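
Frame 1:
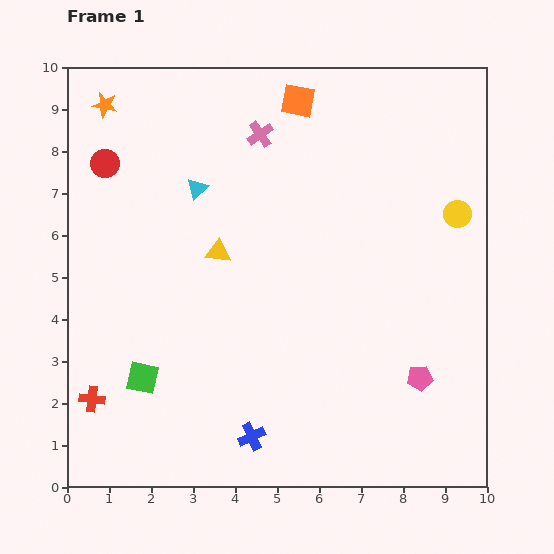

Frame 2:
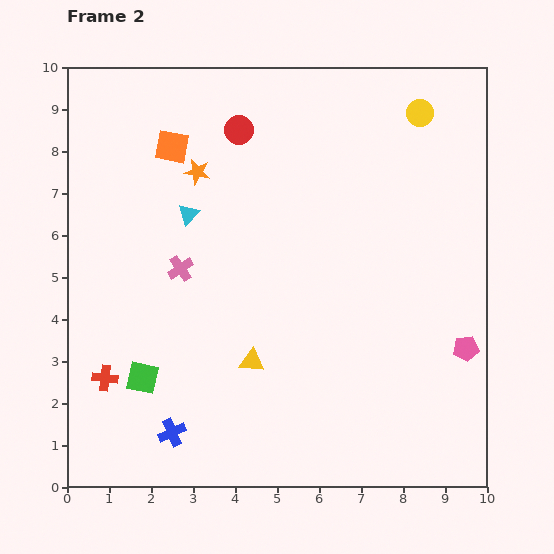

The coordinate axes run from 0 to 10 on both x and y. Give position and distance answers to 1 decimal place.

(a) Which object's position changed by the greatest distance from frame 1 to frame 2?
the pink cross

(moved 3.7; next 3.3)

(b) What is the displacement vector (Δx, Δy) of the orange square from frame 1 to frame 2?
(-3.0, -1.1)

The orange square was at (5.5, 9.2) in frame 1 and (2.5, 8.1) in frame 2.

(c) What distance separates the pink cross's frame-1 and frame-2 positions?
3.7

The pink cross moved from (4.6, 8.4) to (2.7, 5.2), a distance of √(1.9² + 3.2²) ≈ 3.7.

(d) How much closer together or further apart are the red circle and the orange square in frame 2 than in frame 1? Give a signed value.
-3.2

Distance in frame 1: 4.8. Distance in frame 2: 1.6.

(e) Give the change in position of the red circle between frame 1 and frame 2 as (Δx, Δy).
(3.2, 0.8)

The red circle was at (0.9, 7.7) in frame 1 and (4.1, 8.5) in frame 2.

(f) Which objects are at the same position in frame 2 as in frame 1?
the green square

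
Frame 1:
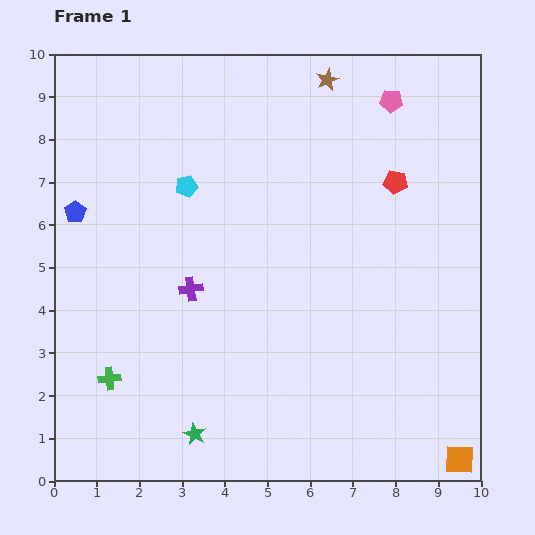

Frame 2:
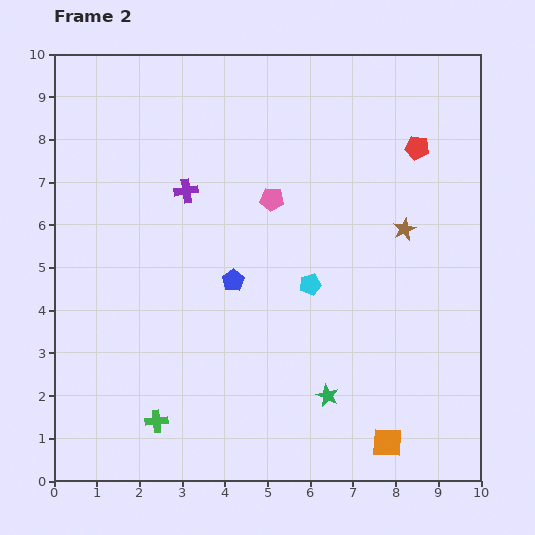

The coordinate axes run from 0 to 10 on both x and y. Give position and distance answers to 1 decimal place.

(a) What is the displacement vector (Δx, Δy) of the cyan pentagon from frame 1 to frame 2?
(2.9, -2.3)

The cyan pentagon was at (3.1, 6.9) in frame 1 and (6.0, 4.6) in frame 2.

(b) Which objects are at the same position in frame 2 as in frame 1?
none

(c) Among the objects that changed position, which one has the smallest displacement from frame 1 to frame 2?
the red pentagon

(moved 0.9)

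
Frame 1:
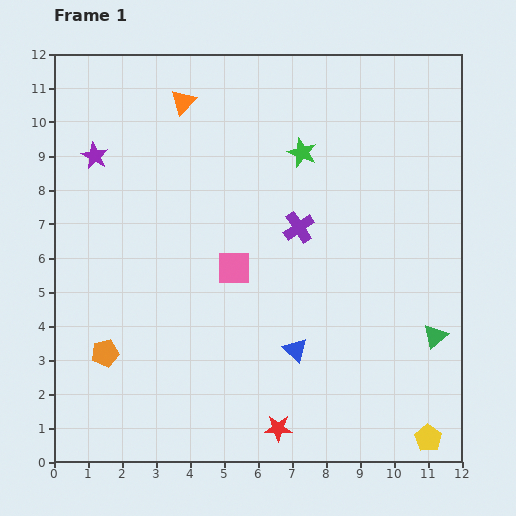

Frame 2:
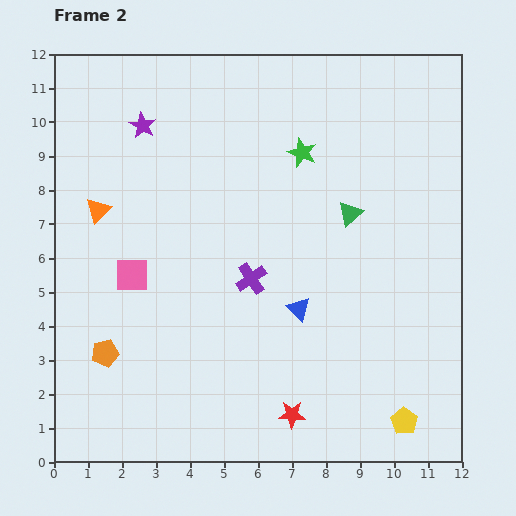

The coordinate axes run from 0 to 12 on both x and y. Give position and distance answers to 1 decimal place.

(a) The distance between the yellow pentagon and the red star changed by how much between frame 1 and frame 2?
-1.1

Distance in frame 1: 4.4. Distance in frame 2: 3.3.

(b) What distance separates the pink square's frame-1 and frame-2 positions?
3.0

The pink square moved from (5.3, 5.7) to (2.3, 5.5), a distance of √(3.0² + 0.2²) ≈ 3.0.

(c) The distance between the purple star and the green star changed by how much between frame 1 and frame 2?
-1.3

Distance in frame 1: 6.1. Distance in frame 2: 4.8.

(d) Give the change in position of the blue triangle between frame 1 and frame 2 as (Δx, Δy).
(0.1, 1.2)

The blue triangle was at (7.1, 3.3) in frame 1 and (7.2, 4.5) in frame 2.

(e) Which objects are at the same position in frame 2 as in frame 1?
the green star, the orange pentagon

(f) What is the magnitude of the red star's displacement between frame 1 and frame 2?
0.6

The red star moved from (6.6, 1.0) to (7.0, 1.4), a distance of √(0.4² + 0.4²) ≈ 0.6.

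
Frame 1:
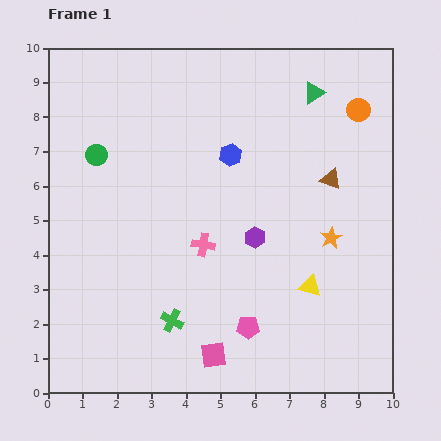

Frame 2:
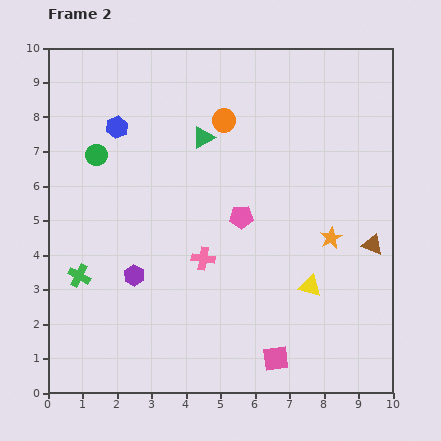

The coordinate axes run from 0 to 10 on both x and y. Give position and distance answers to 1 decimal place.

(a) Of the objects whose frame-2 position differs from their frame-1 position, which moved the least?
the pink cross

(moved 0.4)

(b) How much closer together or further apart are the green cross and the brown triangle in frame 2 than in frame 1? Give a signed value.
+2.3

Distance in frame 1: 6.2. Distance in frame 2: 8.5.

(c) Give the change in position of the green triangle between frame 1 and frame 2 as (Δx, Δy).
(-3.2, -1.3)

The green triangle was at (7.7, 8.7) in frame 1 and (4.5, 7.4) in frame 2.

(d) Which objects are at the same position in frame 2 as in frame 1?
the green circle, the orange star, the yellow triangle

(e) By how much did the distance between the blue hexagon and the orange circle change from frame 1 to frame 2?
-0.8

Distance in frame 1: 3.9. Distance in frame 2: 3.1.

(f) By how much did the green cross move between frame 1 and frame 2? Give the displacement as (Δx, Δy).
(-2.7, 1.3)

The green cross was at (3.6, 2.1) in frame 1 and (0.9, 3.4) in frame 2.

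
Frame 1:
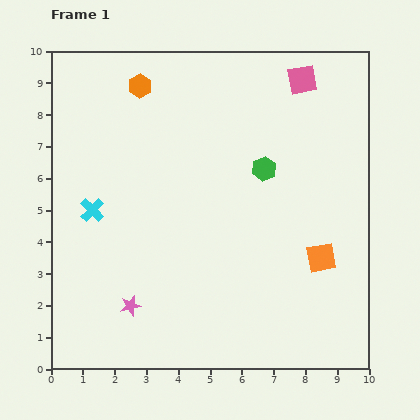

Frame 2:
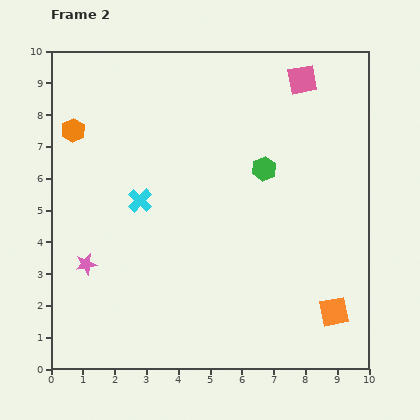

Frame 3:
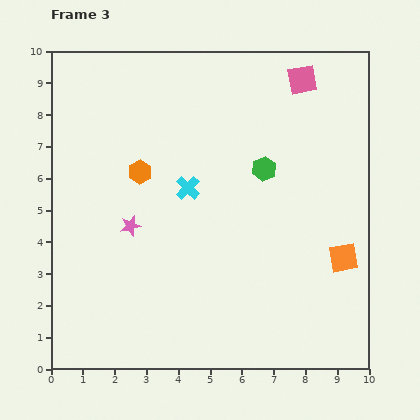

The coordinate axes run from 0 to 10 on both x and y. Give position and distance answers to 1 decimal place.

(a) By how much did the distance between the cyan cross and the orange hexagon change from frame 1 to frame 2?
-1.2

Distance in frame 1: 4.2. Distance in frame 2: 3.0.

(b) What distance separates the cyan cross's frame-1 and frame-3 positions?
3.1

The cyan cross moved from (1.3, 5.0) to (4.3, 5.7), a distance of √(3.0² + 0.7²) ≈ 3.1.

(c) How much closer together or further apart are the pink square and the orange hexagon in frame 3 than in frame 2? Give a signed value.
-1.5

Distance in frame 2: 7.4. Distance in frame 3: 5.9.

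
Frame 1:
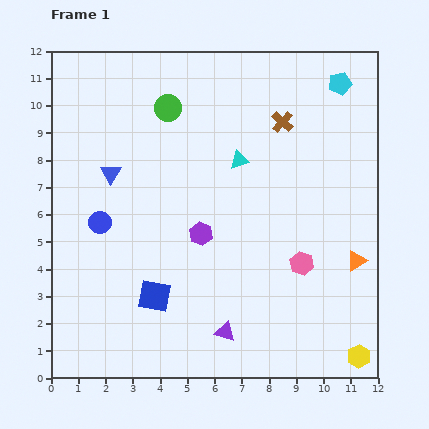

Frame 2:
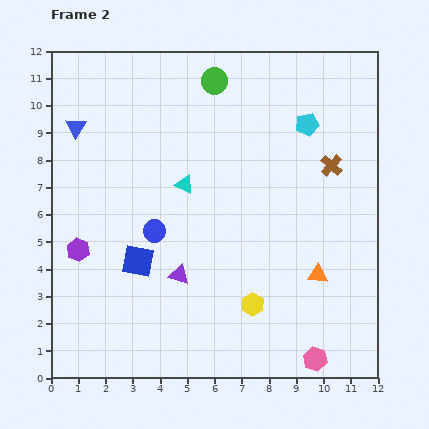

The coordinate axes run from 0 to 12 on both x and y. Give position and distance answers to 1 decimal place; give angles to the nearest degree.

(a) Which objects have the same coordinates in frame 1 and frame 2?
none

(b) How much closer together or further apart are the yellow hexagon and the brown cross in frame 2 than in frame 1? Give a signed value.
-3.1

Distance in frame 1: 9.0. Distance in frame 2: 5.9.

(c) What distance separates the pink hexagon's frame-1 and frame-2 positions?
3.5

The pink hexagon moved from (9.2, 4.2) to (9.7, 0.7), a distance of √(0.5² + 3.5²) ≈ 3.5.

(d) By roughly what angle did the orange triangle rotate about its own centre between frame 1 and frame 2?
36° clockwise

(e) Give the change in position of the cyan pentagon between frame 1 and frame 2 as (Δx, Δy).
(-1.2, -1.5)

The cyan pentagon was at (10.6, 10.8) in frame 1 and (9.4, 9.3) in frame 2.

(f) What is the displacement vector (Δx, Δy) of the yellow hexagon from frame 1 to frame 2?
(-3.9, 1.9)

The yellow hexagon was at (11.3, 0.8) in frame 1 and (7.4, 2.7) in frame 2.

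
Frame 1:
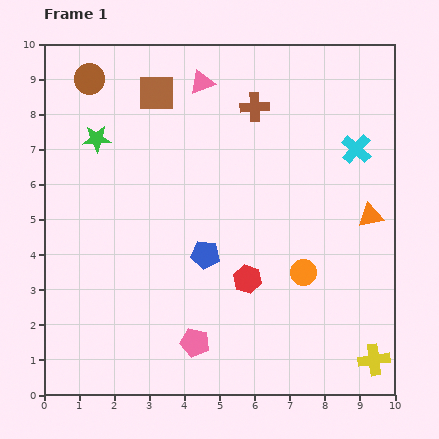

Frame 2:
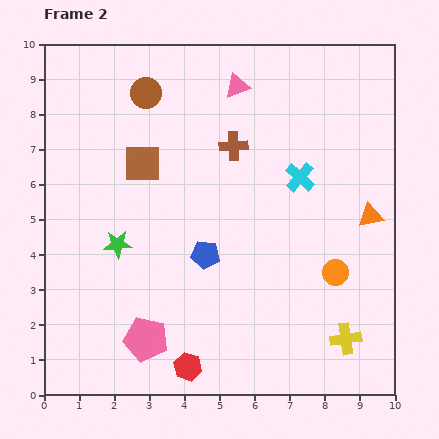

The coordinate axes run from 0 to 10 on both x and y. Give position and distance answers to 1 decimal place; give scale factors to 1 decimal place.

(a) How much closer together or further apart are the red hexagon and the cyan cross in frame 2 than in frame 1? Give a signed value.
+1.5

Distance in frame 1: 4.8. Distance in frame 2: 6.3.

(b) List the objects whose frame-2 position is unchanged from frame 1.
the blue pentagon, the orange triangle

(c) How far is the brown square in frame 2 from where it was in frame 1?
2.0

The brown square moved from (3.2, 8.6) to (2.8, 6.6), a distance of √(0.4² + 2.0²) ≈ 2.0.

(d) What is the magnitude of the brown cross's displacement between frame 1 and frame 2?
1.3

The brown cross moved from (6.0, 8.2) to (5.4, 7.1), a distance of √(0.6² + 1.1²) ≈ 1.3.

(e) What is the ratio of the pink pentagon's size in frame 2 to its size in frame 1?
1.6×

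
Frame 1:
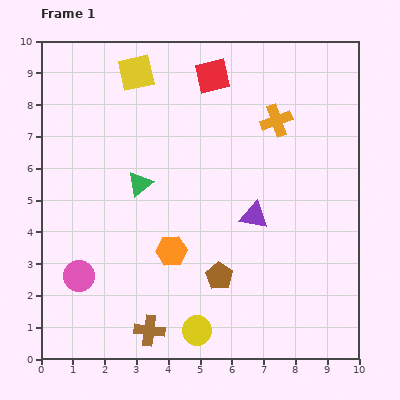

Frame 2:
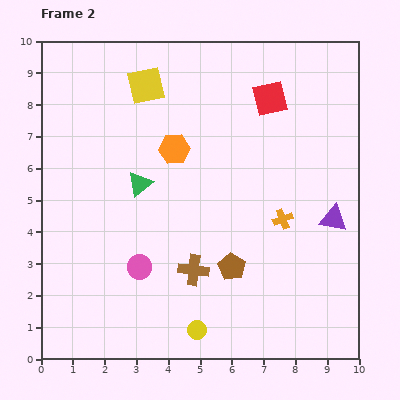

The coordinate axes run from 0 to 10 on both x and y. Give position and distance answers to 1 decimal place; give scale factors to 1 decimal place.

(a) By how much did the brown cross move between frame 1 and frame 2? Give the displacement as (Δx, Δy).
(1.4, 1.9)

The brown cross was at (3.4, 0.9) in frame 1 and (4.8, 2.8) in frame 2.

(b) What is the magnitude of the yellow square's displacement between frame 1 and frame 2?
0.5

The yellow square moved from (3.0, 9.0) to (3.3, 8.6), a distance of √(0.3² + 0.4²) ≈ 0.5.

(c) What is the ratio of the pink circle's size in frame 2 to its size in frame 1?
0.8×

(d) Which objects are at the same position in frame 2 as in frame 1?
the green triangle, the yellow circle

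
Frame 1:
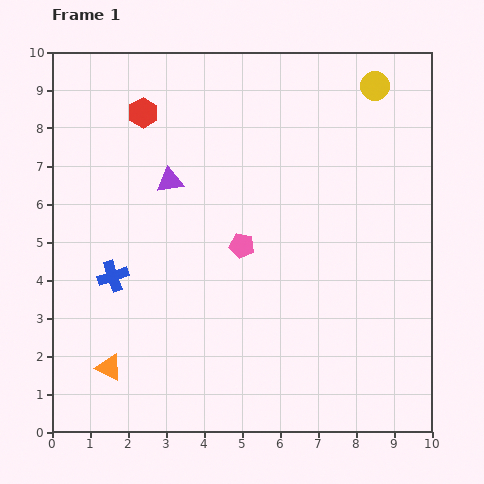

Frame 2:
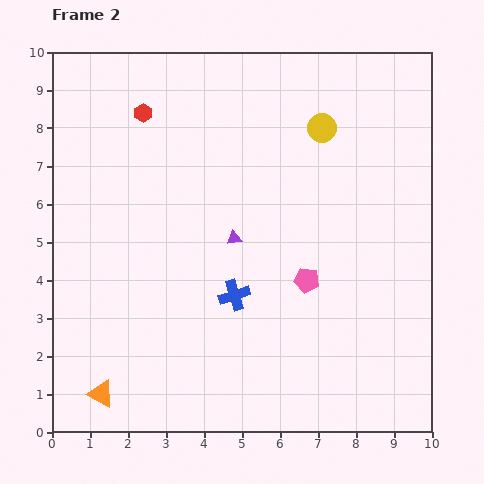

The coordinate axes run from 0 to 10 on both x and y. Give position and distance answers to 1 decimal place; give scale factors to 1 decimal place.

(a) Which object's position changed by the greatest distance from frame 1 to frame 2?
the blue cross

(moved 3.2; next 2.3)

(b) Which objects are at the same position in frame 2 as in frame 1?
the red hexagon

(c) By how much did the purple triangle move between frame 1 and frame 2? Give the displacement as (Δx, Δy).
(1.7, -1.5)

The purple triangle was at (3.1, 6.6) in frame 1 and (4.8, 5.1) in frame 2.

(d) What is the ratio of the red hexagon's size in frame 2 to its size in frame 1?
0.6×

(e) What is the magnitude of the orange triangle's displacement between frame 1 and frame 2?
0.7

The orange triangle moved from (1.5, 1.7) to (1.3, 1.0), a distance of √(0.2² + 0.7²) ≈ 0.7.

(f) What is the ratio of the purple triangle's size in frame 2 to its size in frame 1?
0.6×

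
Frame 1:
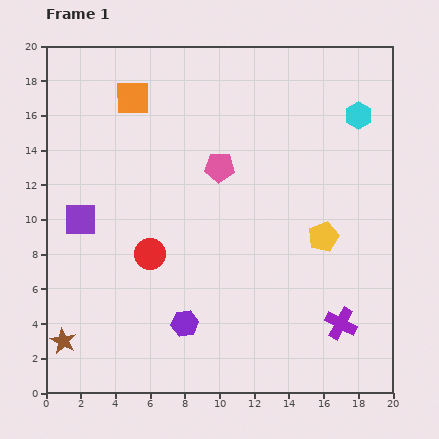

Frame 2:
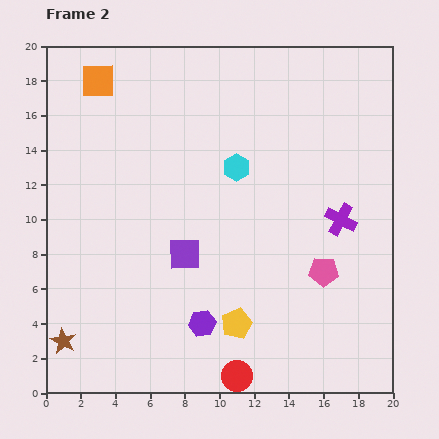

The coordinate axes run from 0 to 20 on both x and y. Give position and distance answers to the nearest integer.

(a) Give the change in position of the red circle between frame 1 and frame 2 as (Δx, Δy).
(5, -7)

The red circle was at (6, 8) in frame 1 and (11, 1) in frame 2.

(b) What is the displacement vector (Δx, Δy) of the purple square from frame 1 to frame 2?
(6, -2)

The purple square was at (2, 10) in frame 1 and (8, 8) in frame 2.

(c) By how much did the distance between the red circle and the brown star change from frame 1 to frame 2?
+3

Distance in frame 1: 7. Distance in frame 2: 10.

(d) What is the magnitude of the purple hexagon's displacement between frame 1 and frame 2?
1

The purple hexagon moved from (8, 4) to (9, 4), a distance of √(1² + 0²) ≈ 1.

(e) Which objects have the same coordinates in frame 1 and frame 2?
the brown star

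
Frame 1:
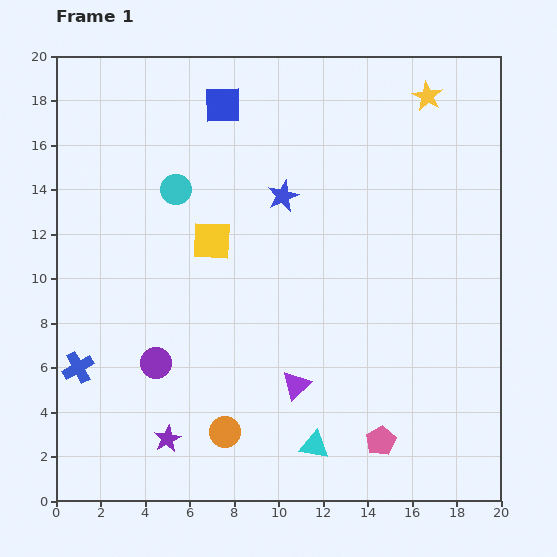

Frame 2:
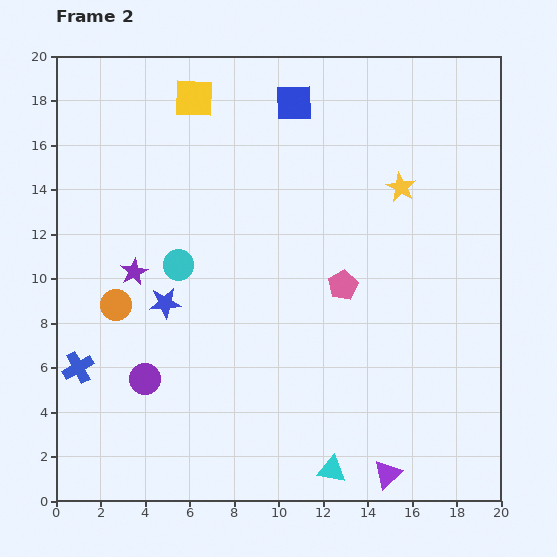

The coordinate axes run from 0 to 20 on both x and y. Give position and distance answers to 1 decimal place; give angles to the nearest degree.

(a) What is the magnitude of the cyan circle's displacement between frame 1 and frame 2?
3.4

The cyan circle moved from (5.4, 14.0) to (5.5, 10.6), a distance of √(0.1² + 3.4²) ≈ 3.4.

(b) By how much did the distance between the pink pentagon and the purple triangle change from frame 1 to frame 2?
+4.2

Distance in frame 1: 4.5. Distance in frame 2: 8.7.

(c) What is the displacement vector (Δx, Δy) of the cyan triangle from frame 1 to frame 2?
(0.8, -1.1)

The cyan triangle was at (11.6, 2.5) in frame 1 and (12.4, 1.4) in frame 2.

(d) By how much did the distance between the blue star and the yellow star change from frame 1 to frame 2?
+3.9

Distance in frame 1: 7.9. Distance in frame 2: 11.8.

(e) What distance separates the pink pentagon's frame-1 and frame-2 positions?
7.2

The pink pentagon moved from (14.6, 2.7) to (12.9, 9.7), a distance of √(1.7² + 7.0²) ≈ 7.2.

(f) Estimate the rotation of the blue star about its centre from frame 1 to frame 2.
19° clockwise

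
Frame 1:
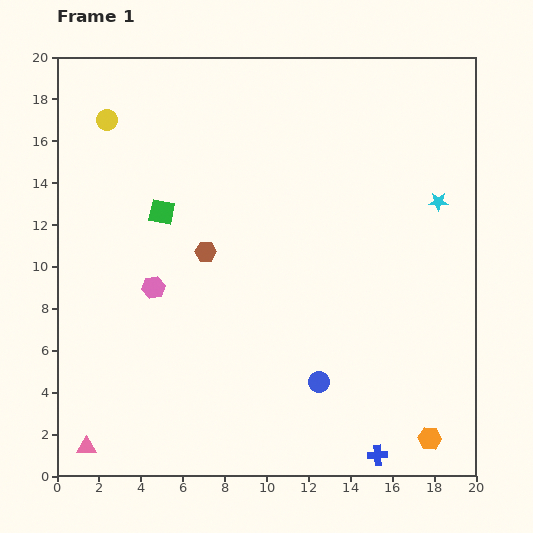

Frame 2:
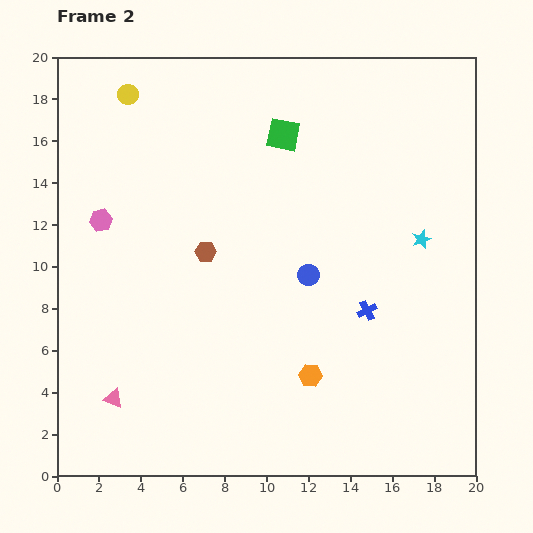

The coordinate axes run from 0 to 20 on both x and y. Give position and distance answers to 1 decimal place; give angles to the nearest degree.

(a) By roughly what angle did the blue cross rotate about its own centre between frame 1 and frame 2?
24° counter-clockwise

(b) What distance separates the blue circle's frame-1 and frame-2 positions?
5.1

The blue circle moved from (12.5, 4.5) to (12.0, 9.6), a distance of √(0.5² + 5.1²) ≈ 5.1.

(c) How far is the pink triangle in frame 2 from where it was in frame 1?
2.6

The pink triangle moved from (1.4, 1.4) to (2.7, 3.7), a distance of √(1.3² + 2.3²) ≈ 2.6.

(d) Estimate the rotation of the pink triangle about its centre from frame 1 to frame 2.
20° clockwise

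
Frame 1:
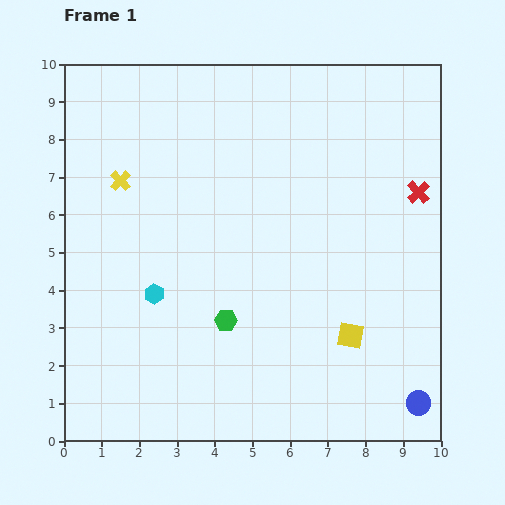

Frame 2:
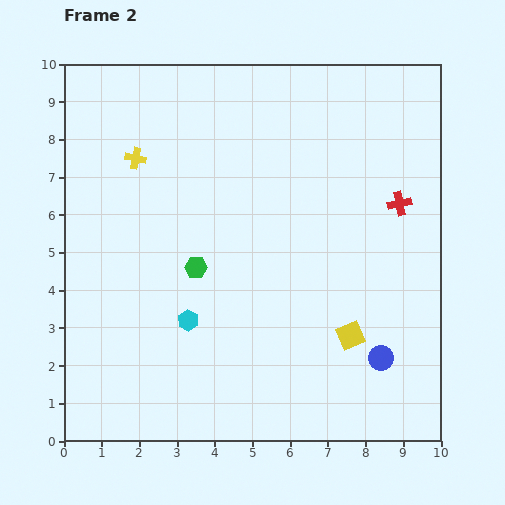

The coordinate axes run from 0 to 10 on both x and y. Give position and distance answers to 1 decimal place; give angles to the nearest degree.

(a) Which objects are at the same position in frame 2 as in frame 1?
the yellow square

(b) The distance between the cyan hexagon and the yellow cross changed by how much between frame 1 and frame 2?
+1.4

Distance in frame 1: 3.1. Distance in frame 2: 4.5.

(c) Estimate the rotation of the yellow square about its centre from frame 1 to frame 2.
30° counter-clockwise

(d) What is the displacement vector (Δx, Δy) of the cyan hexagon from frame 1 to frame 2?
(0.9, -0.7)

The cyan hexagon was at (2.4, 3.9) in frame 1 and (3.3, 3.2) in frame 2.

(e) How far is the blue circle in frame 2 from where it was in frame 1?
1.6

The blue circle moved from (9.4, 1.0) to (8.4, 2.2), a distance of √(1.0² + 1.2²) ≈ 1.6.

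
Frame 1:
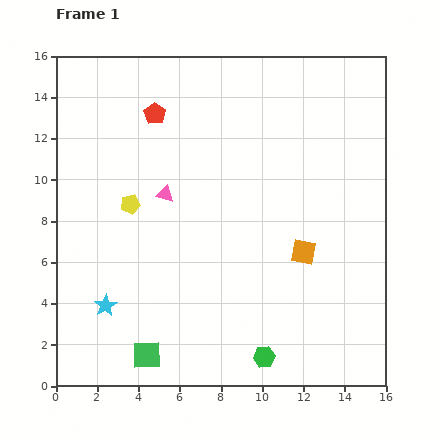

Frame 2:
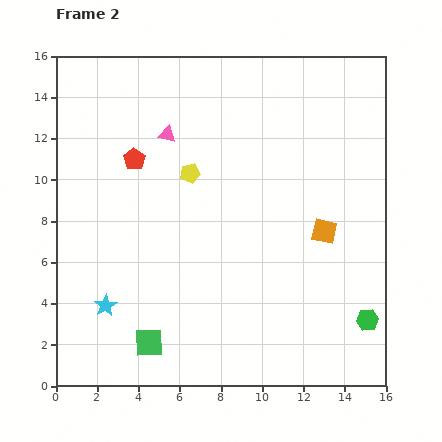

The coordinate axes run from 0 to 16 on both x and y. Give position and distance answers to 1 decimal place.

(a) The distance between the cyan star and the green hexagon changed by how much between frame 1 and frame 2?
+4.6

Distance in frame 1: 8.1. Distance in frame 2: 12.7.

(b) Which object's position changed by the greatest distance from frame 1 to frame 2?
the green hexagon

(moved 5.3; next 3.3)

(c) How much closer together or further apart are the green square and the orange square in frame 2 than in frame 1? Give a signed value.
+1.0

Distance in frame 1: 9.1. Distance in frame 2: 10.1.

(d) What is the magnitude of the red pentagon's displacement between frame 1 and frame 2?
2.4

The red pentagon moved from (4.8, 13.2) to (3.8, 11.0), a distance of √(1.0² + 2.2²) ≈ 2.4.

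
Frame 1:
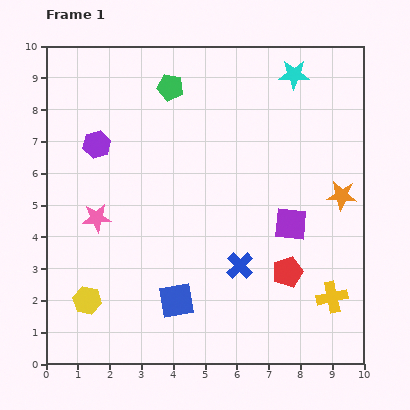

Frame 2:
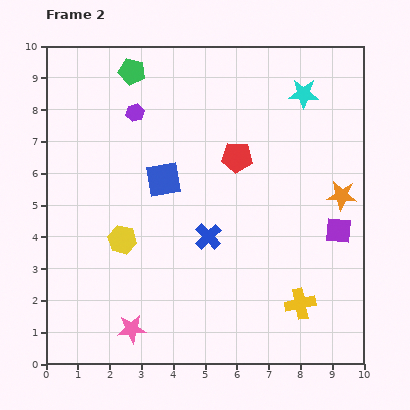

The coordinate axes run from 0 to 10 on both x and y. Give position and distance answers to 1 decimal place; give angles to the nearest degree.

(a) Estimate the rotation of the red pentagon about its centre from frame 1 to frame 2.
23° clockwise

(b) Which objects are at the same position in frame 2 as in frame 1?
the orange star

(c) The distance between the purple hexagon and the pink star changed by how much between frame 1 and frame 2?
+4.5

Distance in frame 1: 2.3. Distance in frame 2: 6.8.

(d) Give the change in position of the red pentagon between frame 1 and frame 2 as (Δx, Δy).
(-1.6, 3.6)

The red pentagon was at (7.6, 2.9) in frame 1 and (6.0, 6.5) in frame 2.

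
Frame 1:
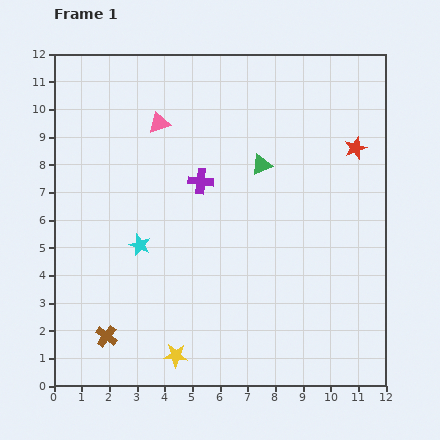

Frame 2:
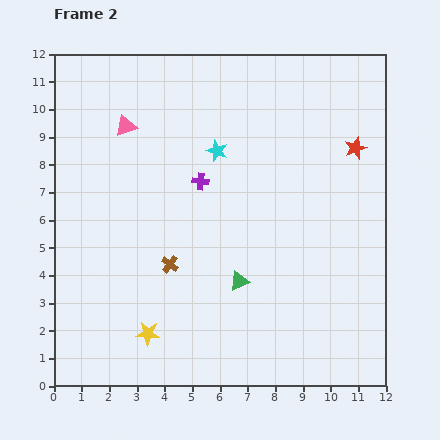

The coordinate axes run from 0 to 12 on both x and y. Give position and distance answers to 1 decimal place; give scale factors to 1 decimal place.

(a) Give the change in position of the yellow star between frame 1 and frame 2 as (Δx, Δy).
(-1.0, 0.8)

The yellow star was at (4.4, 1.1) in frame 1 and (3.4, 1.9) in frame 2.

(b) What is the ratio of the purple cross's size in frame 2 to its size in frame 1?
0.7×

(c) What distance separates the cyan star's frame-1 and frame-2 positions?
4.4

The cyan star moved from (3.1, 5.1) to (5.9, 8.5), a distance of √(2.8² + 3.4²) ≈ 4.4.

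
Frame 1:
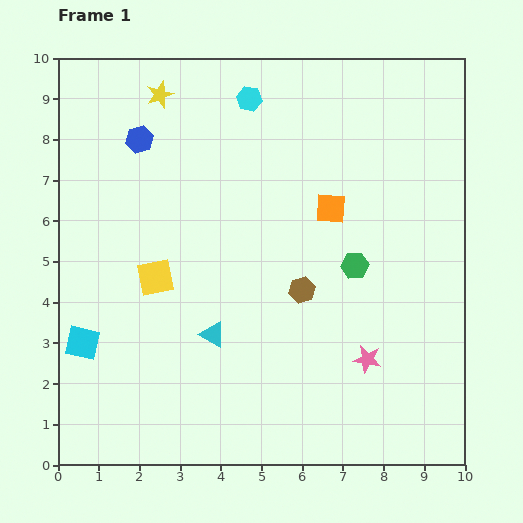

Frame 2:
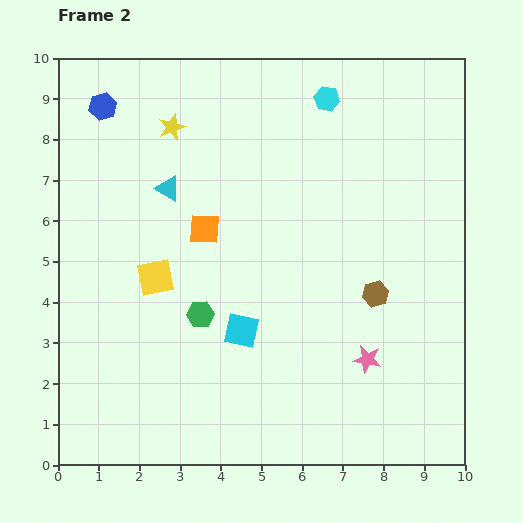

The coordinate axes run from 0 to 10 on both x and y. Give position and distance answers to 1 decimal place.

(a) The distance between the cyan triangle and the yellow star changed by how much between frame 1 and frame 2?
-4.5

Distance in frame 1: 6.0. Distance in frame 2: 1.5.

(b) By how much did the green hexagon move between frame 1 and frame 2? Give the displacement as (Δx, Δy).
(-3.8, -1.2)

The green hexagon was at (7.3, 4.9) in frame 1 and (3.5, 3.7) in frame 2.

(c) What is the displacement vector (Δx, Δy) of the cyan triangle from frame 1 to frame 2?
(-1.1, 3.6)

The cyan triangle was at (3.8, 3.2) in frame 1 and (2.7, 6.8) in frame 2.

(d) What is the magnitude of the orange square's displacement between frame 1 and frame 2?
3.1

The orange square moved from (6.7, 6.3) to (3.6, 5.8), a distance of √(3.1² + 0.5²) ≈ 3.1.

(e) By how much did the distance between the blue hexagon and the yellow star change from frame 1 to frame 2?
+0.6

Distance in frame 1: 1.2. Distance in frame 2: 1.8.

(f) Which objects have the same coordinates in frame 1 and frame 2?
the yellow square, the pink star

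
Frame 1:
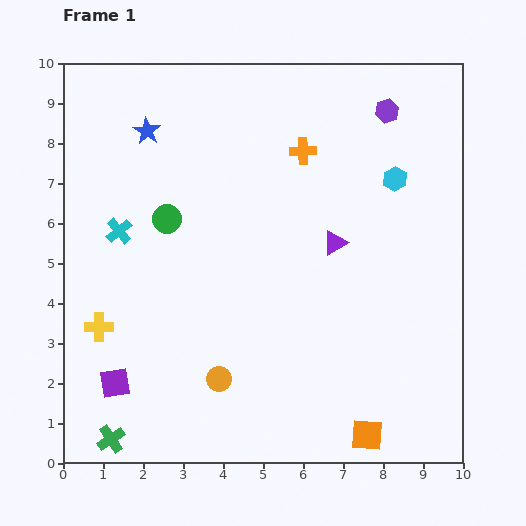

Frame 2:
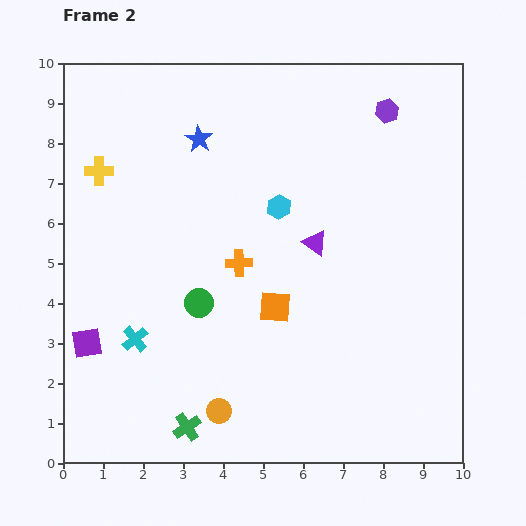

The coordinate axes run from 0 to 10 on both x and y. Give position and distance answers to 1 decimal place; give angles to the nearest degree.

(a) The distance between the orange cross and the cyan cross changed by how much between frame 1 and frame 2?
-1.8

Distance in frame 1: 5.0. Distance in frame 2: 3.2.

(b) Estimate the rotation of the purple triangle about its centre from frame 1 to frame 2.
54° counter-clockwise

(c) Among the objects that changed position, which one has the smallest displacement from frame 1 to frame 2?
the purple triangle

(moved 0.5)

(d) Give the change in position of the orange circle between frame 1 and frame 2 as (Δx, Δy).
(0.0, -0.8)

The orange circle was at (3.9, 2.1) in frame 1 and (3.9, 1.3) in frame 2.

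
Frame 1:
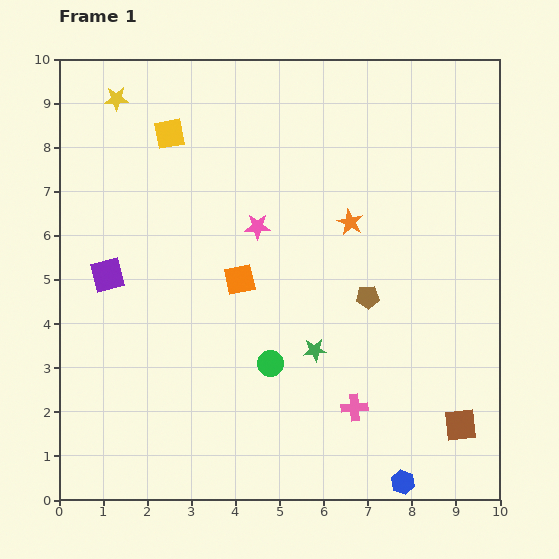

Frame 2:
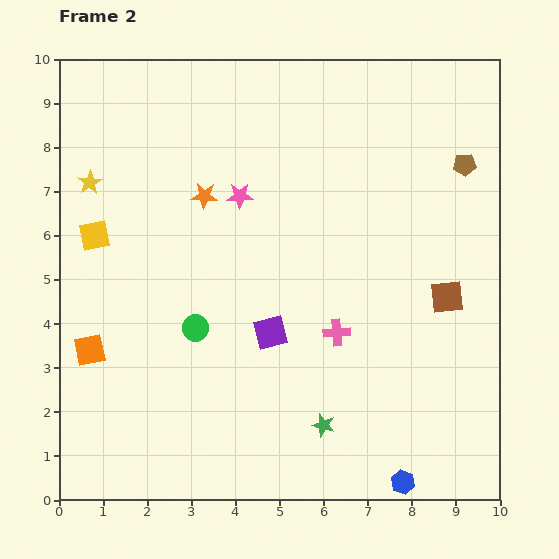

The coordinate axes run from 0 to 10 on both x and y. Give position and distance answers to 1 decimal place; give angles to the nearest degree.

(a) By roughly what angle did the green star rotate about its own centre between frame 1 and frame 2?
22° clockwise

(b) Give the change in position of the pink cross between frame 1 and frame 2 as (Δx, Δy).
(-0.4, 1.7)

The pink cross was at (6.7, 2.1) in frame 1 and (6.3, 3.8) in frame 2.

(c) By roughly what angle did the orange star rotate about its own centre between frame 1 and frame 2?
23° counter-clockwise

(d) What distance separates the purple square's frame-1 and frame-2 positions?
3.9

The purple square moved from (1.1, 5.1) to (4.8, 3.8), a distance of √(3.7² + 1.3²) ≈ 3.9.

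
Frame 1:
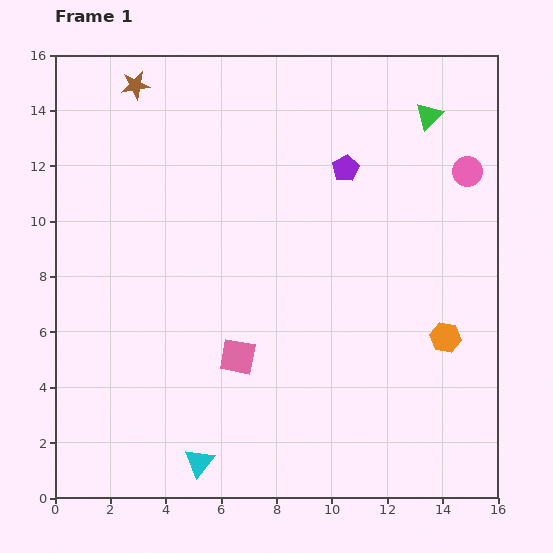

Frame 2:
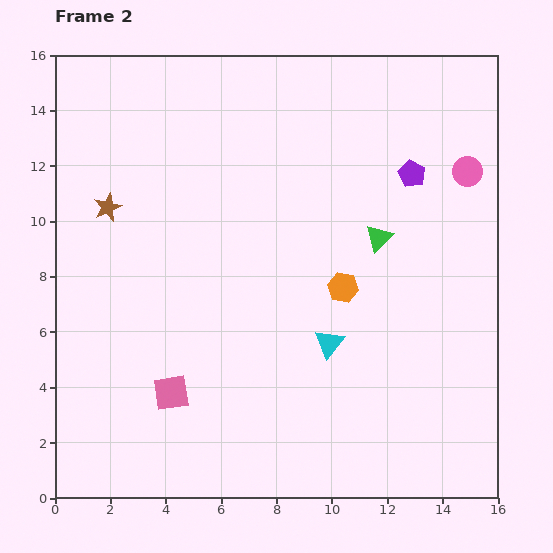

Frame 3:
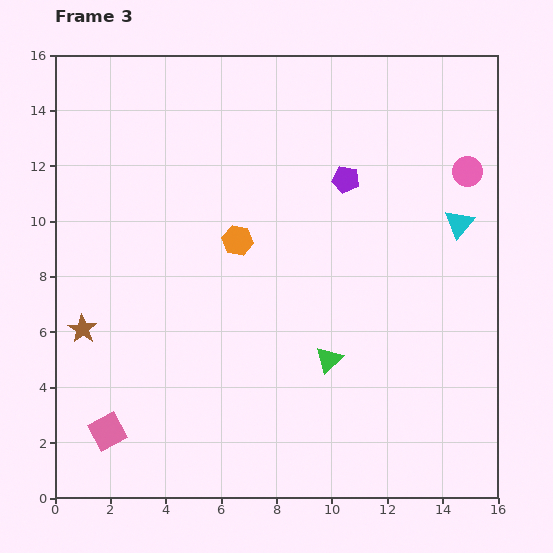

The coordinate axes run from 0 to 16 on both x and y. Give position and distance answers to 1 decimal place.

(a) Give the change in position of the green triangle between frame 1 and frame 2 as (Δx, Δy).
(-1.8, -4.4)

The green triangle was at (13.5, 13.8) in frame 1 and (11.7, 9.4) in frame 2.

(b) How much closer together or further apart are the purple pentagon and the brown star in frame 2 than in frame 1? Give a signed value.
+2.9

Distance in frame 1: 8.2. Distance in frame 2: 11.1.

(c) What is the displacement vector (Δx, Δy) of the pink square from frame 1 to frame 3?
(-4.7, -2.7)

The pink square was at (6.6, 5.1) in frame 1 and (1.9, 2.4) in frame 3.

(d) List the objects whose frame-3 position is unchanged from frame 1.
the pink circle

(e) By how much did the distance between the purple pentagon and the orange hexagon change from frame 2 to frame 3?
-0.3

Distance in frame 2: 4.8. Distance in frame 3: 4.5.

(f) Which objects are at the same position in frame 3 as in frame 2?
the pink circle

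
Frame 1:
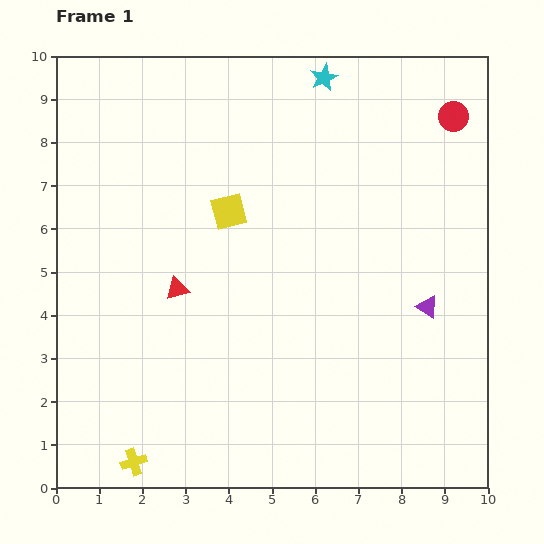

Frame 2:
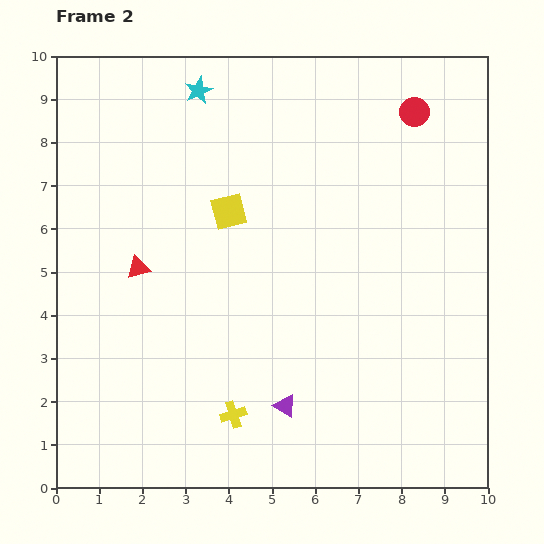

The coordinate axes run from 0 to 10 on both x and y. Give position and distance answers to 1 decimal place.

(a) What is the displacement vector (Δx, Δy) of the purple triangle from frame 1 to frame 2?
(-3.3, -2.3)

The purple triangle was at (8.6, 4.2) in frame 1 and (5.3, 1.9) in frame 2.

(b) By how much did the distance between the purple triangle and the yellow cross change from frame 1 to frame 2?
-6.5

Distance in frame 1: 7.7. Distance in frame 2: 1.2.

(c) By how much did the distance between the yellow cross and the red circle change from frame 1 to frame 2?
-2.7

Distance in frame 1: 10.9. Distance in frame 2: 8.2.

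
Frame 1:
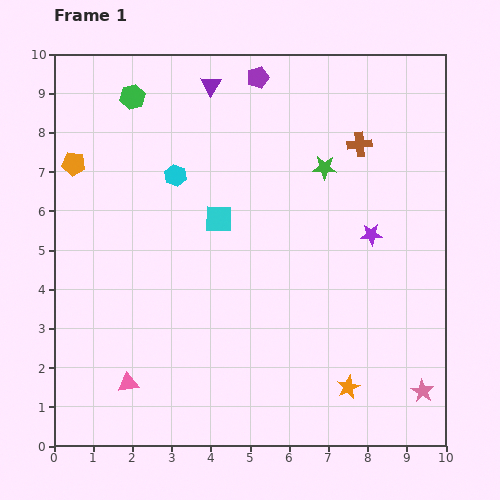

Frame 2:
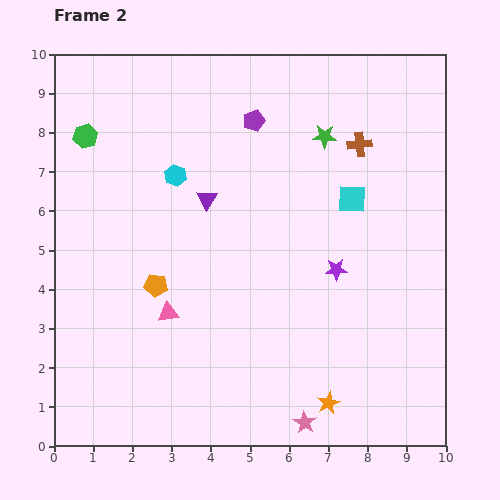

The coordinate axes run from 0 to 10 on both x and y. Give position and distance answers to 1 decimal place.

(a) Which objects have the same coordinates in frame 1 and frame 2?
the cyan hexagon, the brown cross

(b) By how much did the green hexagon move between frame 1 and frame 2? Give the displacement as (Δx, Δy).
(-1.2, -1.0)

The green hexagon was at (2.0, 8.9) in frame 1 and (0.8, 7.9) in frame 2.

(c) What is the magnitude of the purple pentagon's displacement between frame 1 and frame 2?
1.1

The purple pentagon moved from (5.2, 9.4) to (5.1, 8.3), a distance of √(0.1² + 1.1²) ≈ 1.1.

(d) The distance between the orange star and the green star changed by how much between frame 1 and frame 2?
+1.2

Distance in frame 1: 5.6. Distance in frame 2: 6.8.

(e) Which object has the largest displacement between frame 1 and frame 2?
the orange pentagon

(moved 3.7; next 3.4)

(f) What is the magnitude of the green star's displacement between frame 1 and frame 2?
0.8

The green star moved from (6.9, 7.1) to (6.9, 7.9), a distance of √(0.0² + 0.8²) ≈ 0.8.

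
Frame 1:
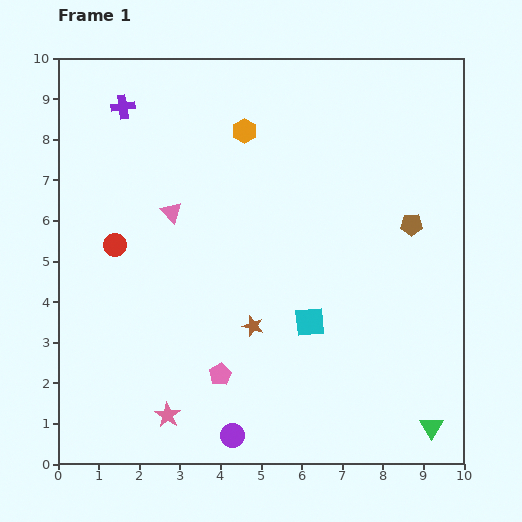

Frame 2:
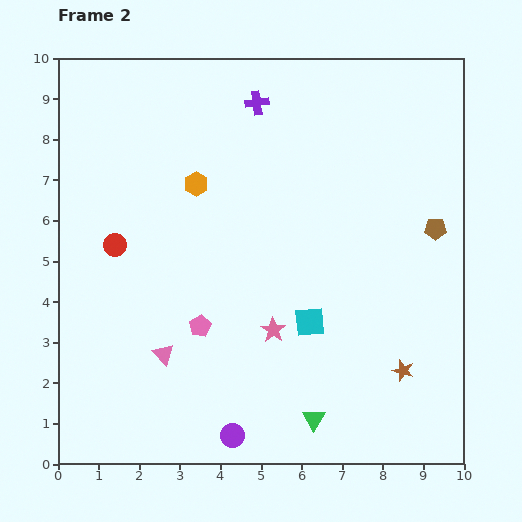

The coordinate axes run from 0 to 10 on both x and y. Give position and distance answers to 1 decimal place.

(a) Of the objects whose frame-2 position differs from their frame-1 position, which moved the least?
the brown pentagon

(moved 0.6)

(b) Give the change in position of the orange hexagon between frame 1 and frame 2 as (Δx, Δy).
(-1.2, -1.3)

The orange hexagon was at (4.6, 8.2) in frame 1 and (3.4, 6.9) in frame 2.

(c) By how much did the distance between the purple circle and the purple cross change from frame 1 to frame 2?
-0.3

Distance in frame 1: 8.5. Distance in frame 2: 8.2.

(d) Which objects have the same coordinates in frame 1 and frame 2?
the purple circle, the cyan square, the red circle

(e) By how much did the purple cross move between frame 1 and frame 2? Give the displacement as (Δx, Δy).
(3.3, 0.1)

The purple cross was at (1.6, 8.8) in frame 1 and (4.9, 8.9) in frame 2.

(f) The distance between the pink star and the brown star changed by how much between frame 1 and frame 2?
+0.4

Distance in frame 1: 3.0. Distance in frame 2: 3.4.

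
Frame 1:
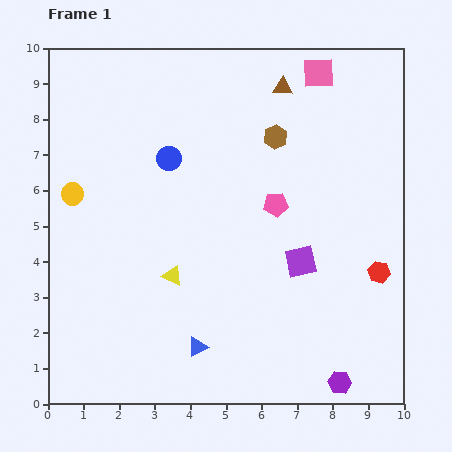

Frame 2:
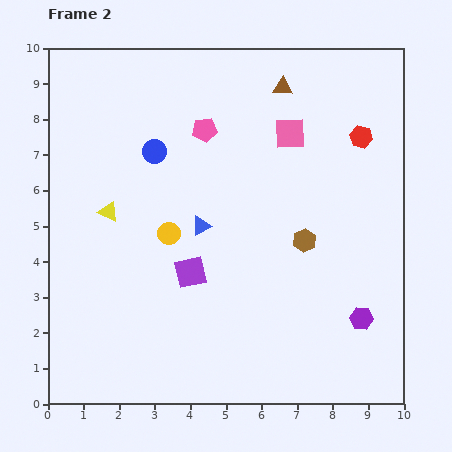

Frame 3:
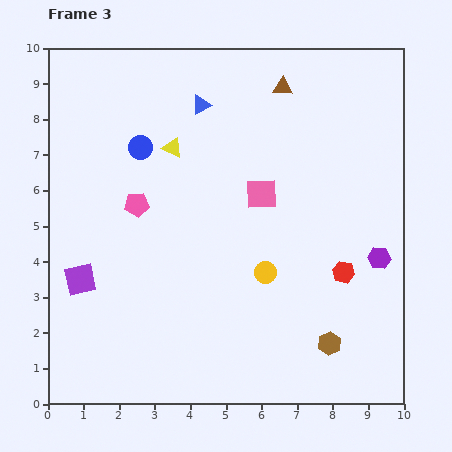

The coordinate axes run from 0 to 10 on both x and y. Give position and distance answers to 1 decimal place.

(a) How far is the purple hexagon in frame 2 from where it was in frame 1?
1.9

The purple hexagon moved from (8.2, 0.6) to (8.8, 2.4), a distance of √(0.6² + 1.8²) ≈ 1.9.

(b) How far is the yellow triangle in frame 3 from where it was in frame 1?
3.6

The yellow triangle moved from (3.5, 3.6) to (3.5, 7.2), a distance of √(0.0² + 3.6²) ≈ 3.6.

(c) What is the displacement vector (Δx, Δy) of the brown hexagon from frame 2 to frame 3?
(0.7, -2.9)

The brown hexagon was at (7.2, 4.6) in frame 2 and (7.9, 1.7) in frame 3.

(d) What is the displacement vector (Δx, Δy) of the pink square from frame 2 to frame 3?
(-0.8, -1.7)

The pink square was at (6.8, 7.6) in frame 2 and (6.0, 5.9) in frame 3.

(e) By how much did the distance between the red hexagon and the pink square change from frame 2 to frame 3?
+1.2

Distance in frame 2: 2.0. Distance in frame 3: 3.2.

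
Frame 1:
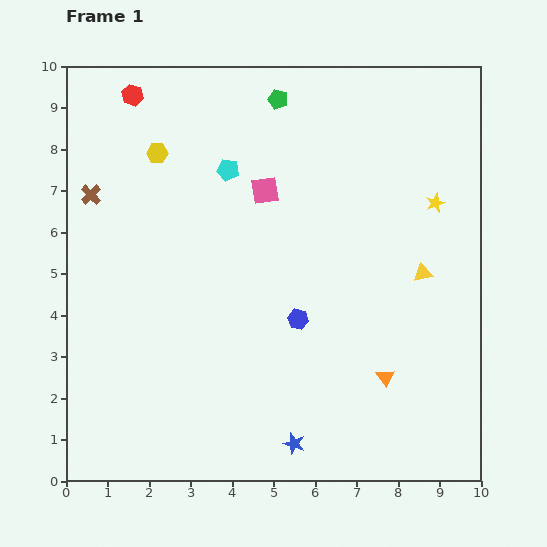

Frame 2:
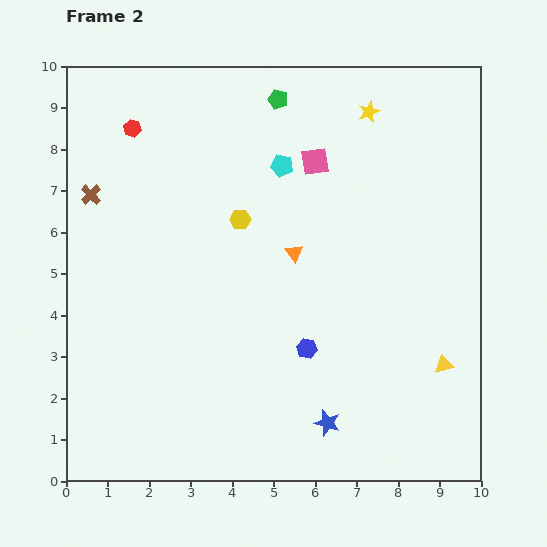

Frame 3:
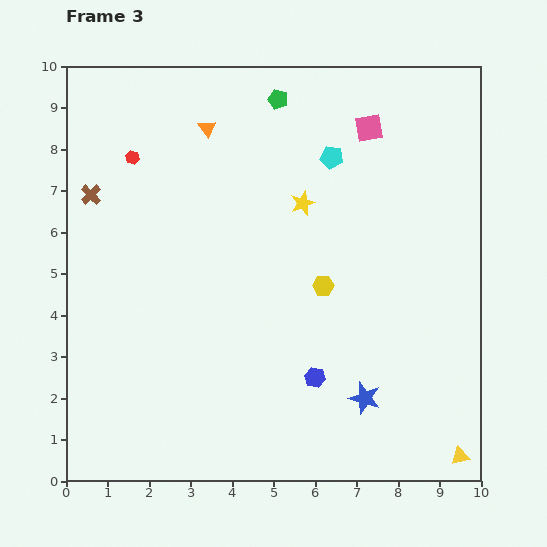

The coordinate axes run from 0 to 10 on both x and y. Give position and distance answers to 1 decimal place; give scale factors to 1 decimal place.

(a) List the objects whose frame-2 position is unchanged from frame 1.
the brown cross, the green pentagon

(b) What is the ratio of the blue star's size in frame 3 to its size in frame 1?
1.5×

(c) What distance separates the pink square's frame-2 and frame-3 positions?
1.5

The pink square moved from (6.0, 7.7) to (7.3, 8.5), a distance of √(1.3² + 0.8²) ≈ 1.5.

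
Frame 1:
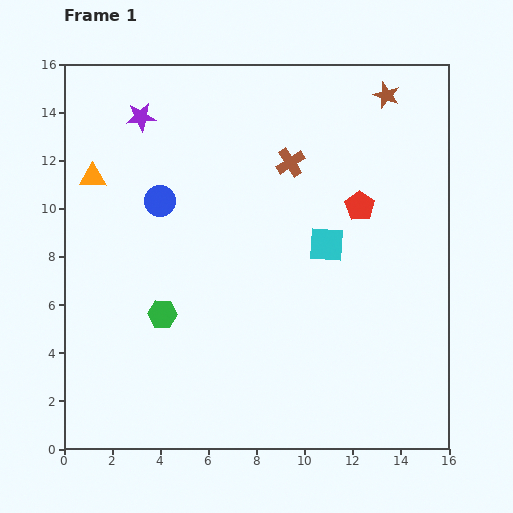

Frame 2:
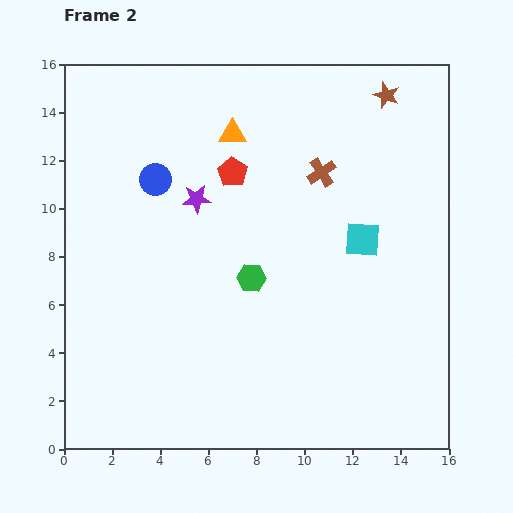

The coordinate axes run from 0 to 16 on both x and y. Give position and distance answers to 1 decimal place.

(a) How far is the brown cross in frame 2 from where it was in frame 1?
1.4

The brown cross moved from (9.4, 11.9) to (10.7, 11.5), a distance of √(1.3² + 0.4²) ≈ 1.4.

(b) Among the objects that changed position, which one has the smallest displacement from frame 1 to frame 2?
the blue circle

(moved 0.9)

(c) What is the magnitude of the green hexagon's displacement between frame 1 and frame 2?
4.0

The green hexagon moved from (4.1, 5.6) to (7.8, 7.1), a distance of √(3.7² + 1.5²) ≈ 4.0.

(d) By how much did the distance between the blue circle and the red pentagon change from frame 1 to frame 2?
-5.1

Distance in frame 1: 8.3. Distance in frame 2: 3.2.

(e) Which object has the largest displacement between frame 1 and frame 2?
the orange triangle

(moved 6.1; next 5.5)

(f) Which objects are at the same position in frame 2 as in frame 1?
the brown star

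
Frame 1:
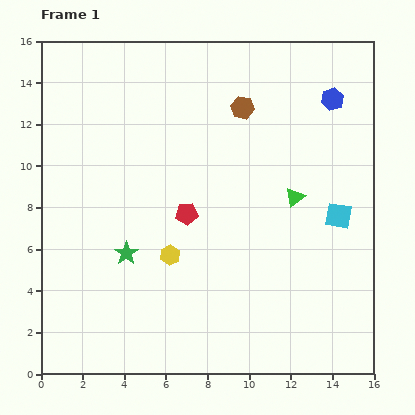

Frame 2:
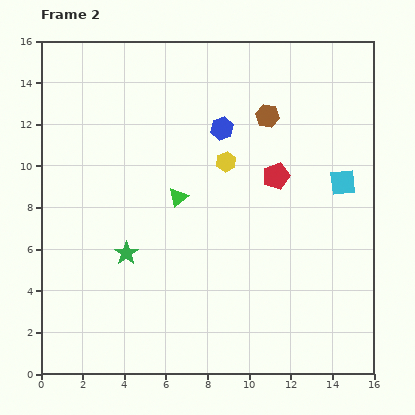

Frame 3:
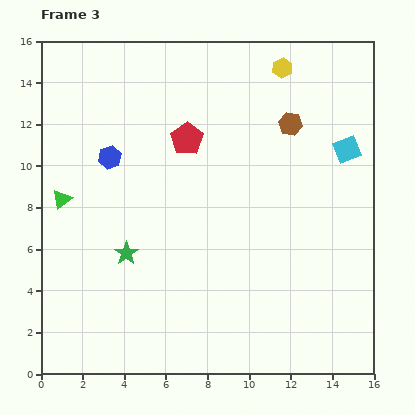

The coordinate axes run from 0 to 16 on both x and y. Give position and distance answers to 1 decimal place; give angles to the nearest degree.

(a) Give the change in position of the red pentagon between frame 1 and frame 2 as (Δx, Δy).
(4.3, 1.8)

The red pentagon was at (7.0, 7.7) in frame 1 and (11.3, 9.5) in frame 2.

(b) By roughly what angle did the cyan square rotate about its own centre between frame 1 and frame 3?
32° counter-clockwise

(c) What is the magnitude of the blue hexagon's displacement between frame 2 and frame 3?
5.6

The blue hexagon moved from (8.7, 11.8) to (3.3, 10.4), a distance of √(5.4² + 1.4²) ≈ 5.6.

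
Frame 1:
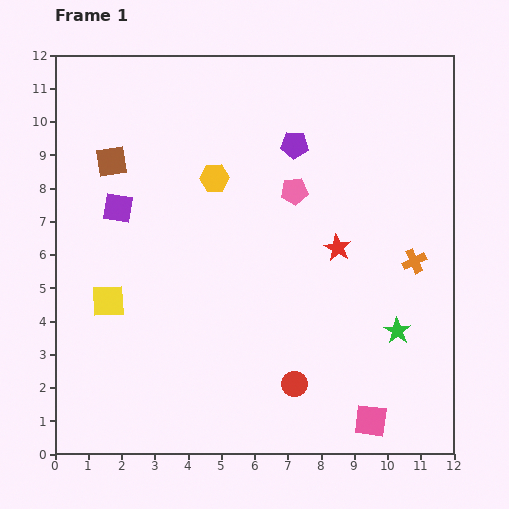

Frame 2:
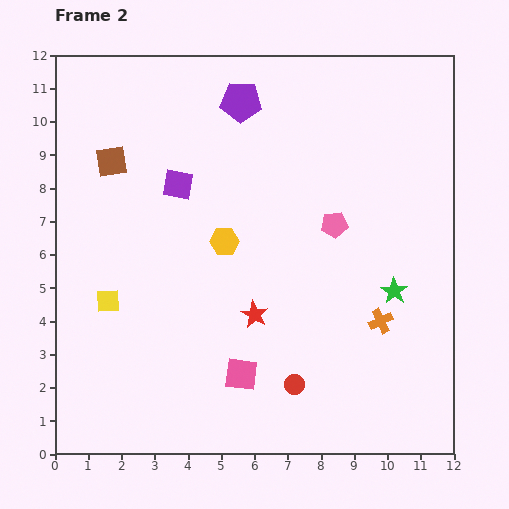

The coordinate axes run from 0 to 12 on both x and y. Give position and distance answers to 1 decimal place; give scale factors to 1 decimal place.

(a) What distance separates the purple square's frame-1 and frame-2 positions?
1.9

The purple square moved from (1.9, 7.4) to (3.7, 8.1), a distance of √(1.8² + 0.7²) ≈ 1.9.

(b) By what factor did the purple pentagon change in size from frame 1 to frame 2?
1.5×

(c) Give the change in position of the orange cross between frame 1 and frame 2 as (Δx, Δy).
(-1.0, -1.8)

The orange cross was at (10.8, 5.8) in frame 1 and (9.8, 4.0) in frame 2.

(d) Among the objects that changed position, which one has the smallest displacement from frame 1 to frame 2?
the green star

(moved 1.2)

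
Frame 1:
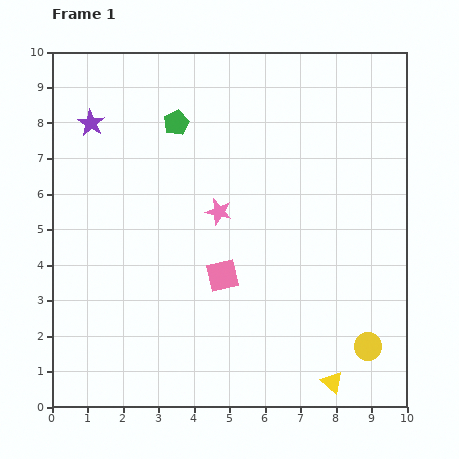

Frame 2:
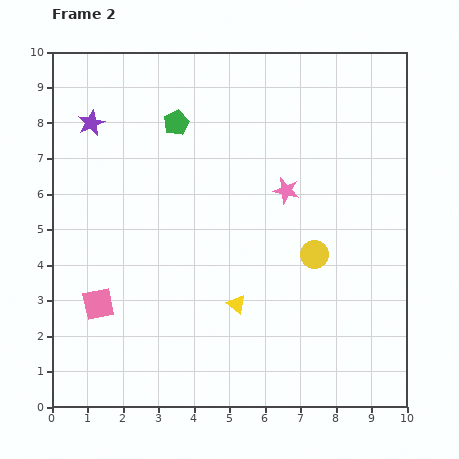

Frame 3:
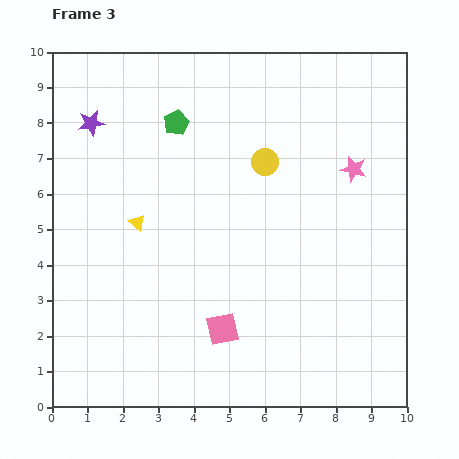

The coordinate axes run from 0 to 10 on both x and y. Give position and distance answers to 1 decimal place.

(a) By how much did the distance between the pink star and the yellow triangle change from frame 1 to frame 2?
-2.3

Distance in frame 1: 5.8. Distance in frame 2: 3.5.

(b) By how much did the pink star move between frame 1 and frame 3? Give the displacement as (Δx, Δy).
(3.8, 1.2)

The pink star was at (4.7, 5.5) in frame 1 and (8.5, 6.7) in frame 3.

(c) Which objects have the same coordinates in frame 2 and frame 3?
the green pentagon, the purple star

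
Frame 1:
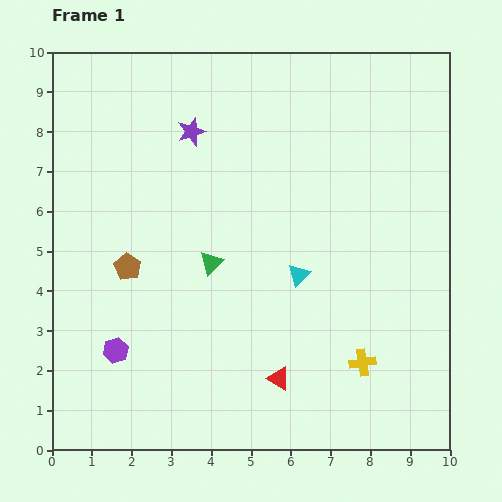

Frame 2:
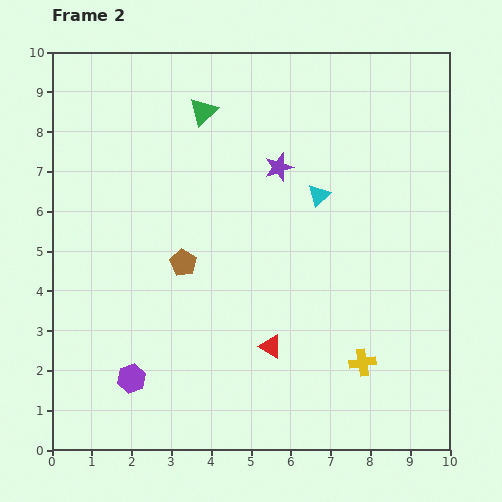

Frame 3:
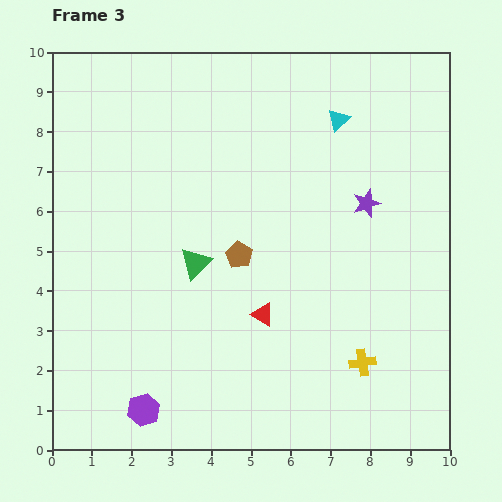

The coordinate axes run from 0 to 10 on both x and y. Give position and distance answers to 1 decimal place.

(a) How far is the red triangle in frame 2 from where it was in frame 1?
0.8

The red triangle moved from (5.7, 1.8) to (5.5, 2.6), a distance of √(0.2² + 0.8²) ≈ 0.8.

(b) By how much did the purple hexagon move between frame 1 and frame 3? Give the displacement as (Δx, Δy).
(0.7, -1.5)

The purple hexagon was at (1.6, 2.5) in frame 1 and (2.3, 1.0) in frame 3.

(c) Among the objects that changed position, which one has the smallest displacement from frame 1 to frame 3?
the green triangle

(moved 0.4)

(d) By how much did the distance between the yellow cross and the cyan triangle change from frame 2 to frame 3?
+1.8

Distance in frame 2: 4.3. Distance in frame 3: 6.1.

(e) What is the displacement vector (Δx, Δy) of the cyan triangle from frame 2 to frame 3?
(0.5, 1.9)

The cyan triangle was at (6.7, 6.4) in frame 2 and (7.2, 8.3) in frame 3.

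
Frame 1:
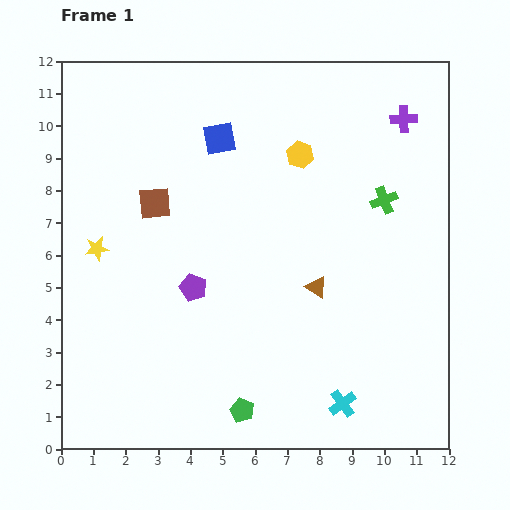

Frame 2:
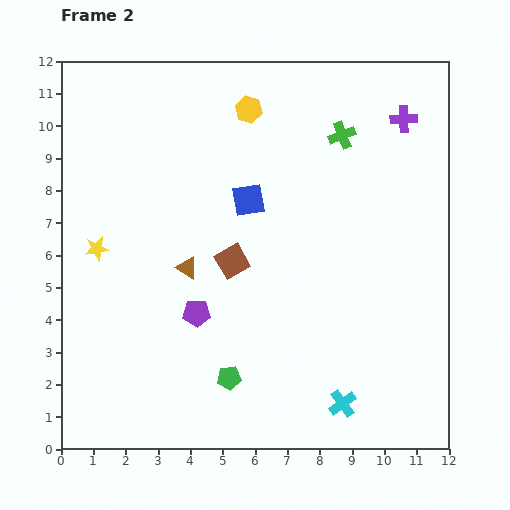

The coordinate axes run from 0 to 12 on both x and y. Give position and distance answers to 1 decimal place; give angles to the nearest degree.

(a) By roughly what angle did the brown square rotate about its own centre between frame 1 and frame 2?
24° counter-clockwise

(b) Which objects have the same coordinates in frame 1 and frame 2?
the cyan cross, the purple cross, the yellow star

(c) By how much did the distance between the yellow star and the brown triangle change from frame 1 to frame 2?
-4.0

Distance in frame 1: 6.9. Distance in frame 2: 2.9.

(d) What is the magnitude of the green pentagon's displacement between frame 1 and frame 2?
1.1

The green pentagon moved from (5.6, 1.2) to (5.2, 2.2), a distance of √(0.4² + 1.0²) ≈ 1.1.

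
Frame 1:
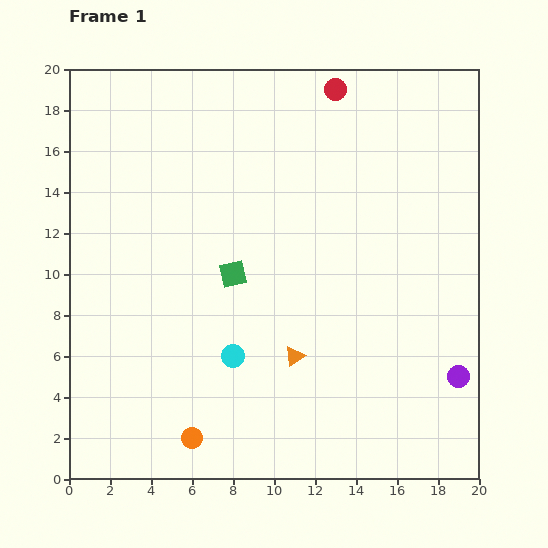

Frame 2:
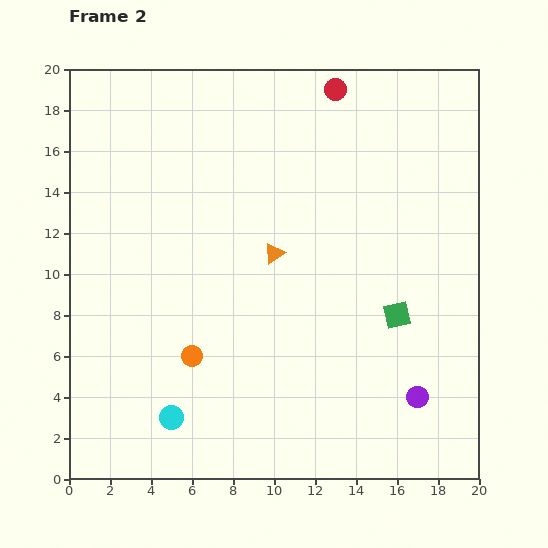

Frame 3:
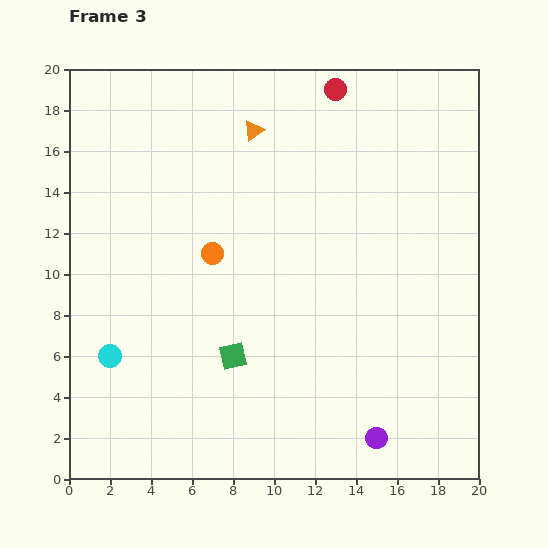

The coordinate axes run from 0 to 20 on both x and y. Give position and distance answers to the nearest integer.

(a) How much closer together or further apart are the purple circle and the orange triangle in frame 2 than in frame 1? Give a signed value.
+2

Distance in frame 1: 8. Distance in frame 2: 10.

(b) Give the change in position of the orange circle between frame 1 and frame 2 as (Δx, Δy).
(0, 4)

The orange circle was at (6, 2) in frame 1 and (6, 6) in frame 2.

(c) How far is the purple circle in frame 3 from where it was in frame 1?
5

The purple circle moved from (19, 5) to (15, 2), a distance of √(4² + 3²) ≈ 5.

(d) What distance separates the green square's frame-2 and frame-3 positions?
8

The green square moved from (16, 8) to (8, 6), a distance of √(8² + 2²) ≈ 8.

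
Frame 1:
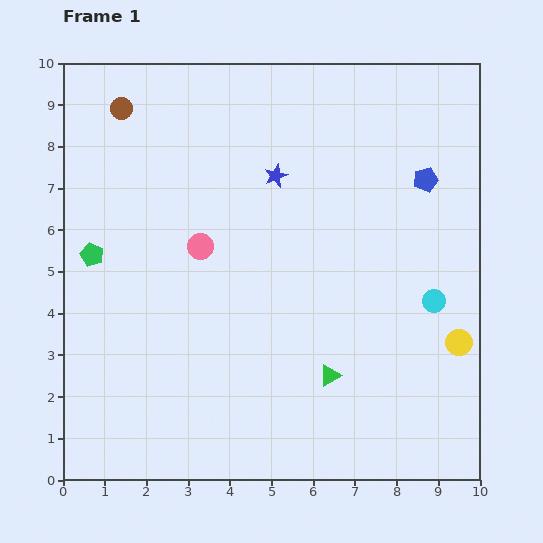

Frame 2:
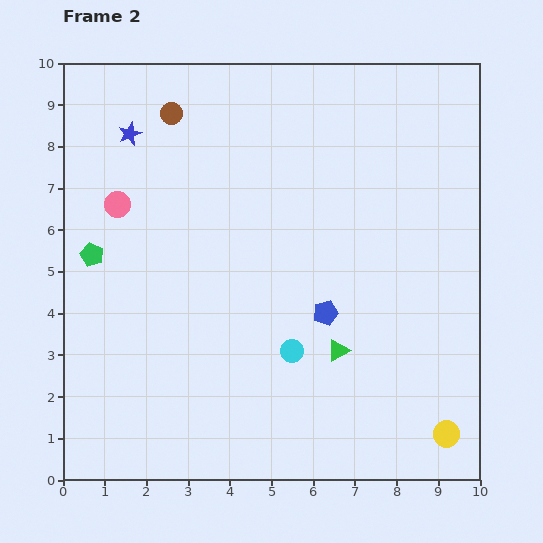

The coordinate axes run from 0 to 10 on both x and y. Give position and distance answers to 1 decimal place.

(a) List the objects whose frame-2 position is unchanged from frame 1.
the green pentagon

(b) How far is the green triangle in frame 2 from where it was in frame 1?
0.6

The green triangle moved from (6.4, 2.5) to (6.6, 3.1), a distance of √(0.2² + 0.6²) ≈ 0.6.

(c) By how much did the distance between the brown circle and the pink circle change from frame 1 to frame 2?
-1.2

Distance in frame 1: 3.8. Distance in frame 2: 2.6.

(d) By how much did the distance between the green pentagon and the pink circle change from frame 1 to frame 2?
-1.3

Distance in frame 1: 2.6. Distance in frame 2: 1.3.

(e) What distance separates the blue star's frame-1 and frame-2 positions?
3.6

The blue star moved from (5.1, 7.3) to (1.6, 8.3), a distance of √(3.5² + 1.0²) ≈ 3.6.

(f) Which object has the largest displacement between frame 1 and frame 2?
the blue pentagon

(moved 4.0; next 3.6)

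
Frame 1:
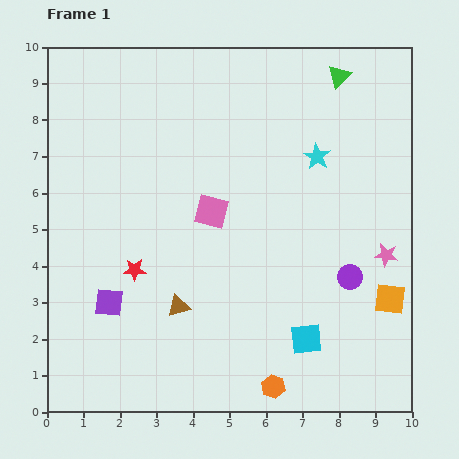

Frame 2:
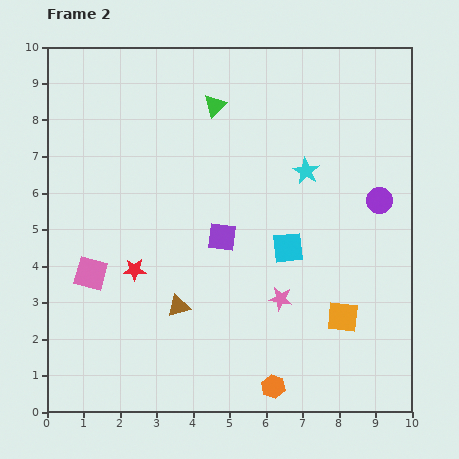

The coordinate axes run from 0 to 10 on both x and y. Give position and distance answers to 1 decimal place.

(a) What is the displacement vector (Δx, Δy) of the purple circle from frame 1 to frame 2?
(0.8, 2.1)

The purple circle was at (8.3, 3.7) in frame 1 and (9.1, 5.8) in frame 2.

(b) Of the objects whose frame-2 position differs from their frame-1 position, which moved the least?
the cyan star

(moved 0.5)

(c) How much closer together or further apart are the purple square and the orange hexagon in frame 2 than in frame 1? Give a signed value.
-0.8

Distance in frame 1: 5.1. Distance in frame 2: 4.3.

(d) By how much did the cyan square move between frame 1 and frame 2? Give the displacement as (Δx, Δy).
(-0.5, 2.5)

The cyan square was at (7.1, 2.0) in frame 1 and (6.6, 4.5) in frame 2.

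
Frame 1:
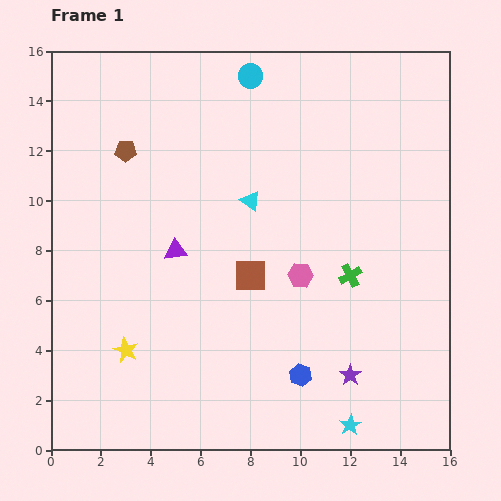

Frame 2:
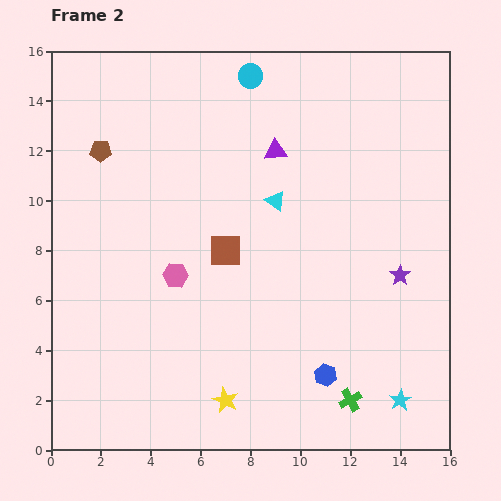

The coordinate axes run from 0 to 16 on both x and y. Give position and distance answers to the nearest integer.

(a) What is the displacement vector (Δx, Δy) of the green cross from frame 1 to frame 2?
(0, -5)

The green cross was at (12, 7) in frame 1 and (12, 2) in frame 2.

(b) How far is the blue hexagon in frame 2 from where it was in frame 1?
1

The blue hexagon moved from (10, 3) to (11, 3), a distance of √(1² + 0²) ≈ 1.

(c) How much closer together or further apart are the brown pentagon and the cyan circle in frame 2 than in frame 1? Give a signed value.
+1

Distance in frame 1: 6. Distance in frame 2: 7.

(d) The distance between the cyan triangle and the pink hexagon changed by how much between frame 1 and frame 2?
+1

Distance in frame 1: 4. Distance in frame 2: 5.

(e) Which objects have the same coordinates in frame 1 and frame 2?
the cyan circle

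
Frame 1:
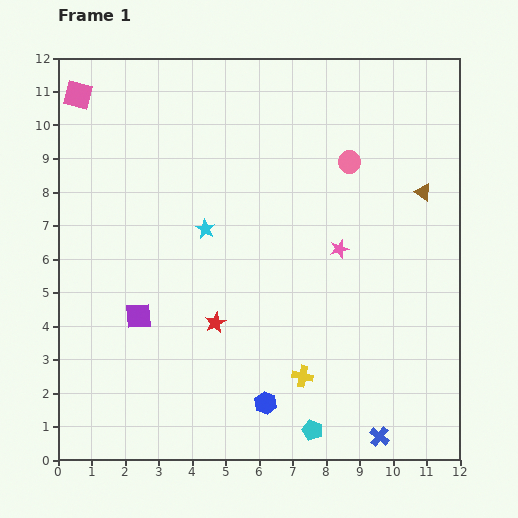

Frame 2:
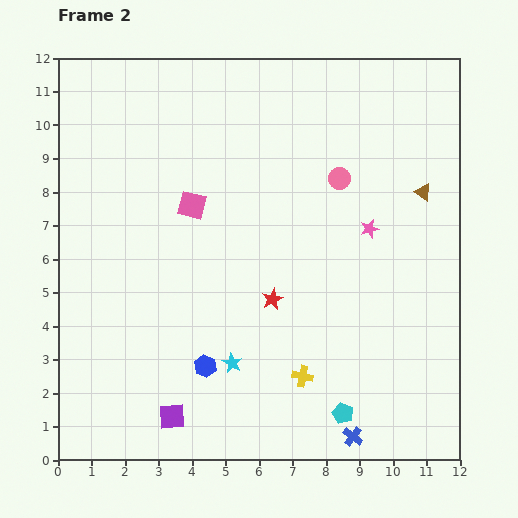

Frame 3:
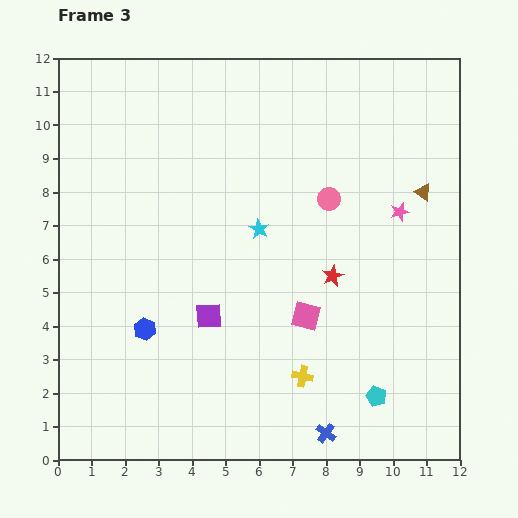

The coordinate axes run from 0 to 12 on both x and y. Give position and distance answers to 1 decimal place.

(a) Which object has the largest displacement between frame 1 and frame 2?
the pink square

(moved 4.7; next 4.1)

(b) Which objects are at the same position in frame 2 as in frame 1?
the brown triangle, the yellow cross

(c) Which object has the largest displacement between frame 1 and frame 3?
the pink square

(moved 9.5; next 4.2)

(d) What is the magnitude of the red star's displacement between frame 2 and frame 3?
1.9

The red star moved from (6.4, 4.8) to (8.2, 5.5), a distance of √(1.8² + 0.7²) ≈ 1.9.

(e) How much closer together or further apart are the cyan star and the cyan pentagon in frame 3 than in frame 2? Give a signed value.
+2.5

Distance in frame 2: 3.6. Distance in frame 3: 6.1.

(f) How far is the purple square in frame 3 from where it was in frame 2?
3.2

The purple square moved from (3.4, 1.3) to (4.5, 4.3), a distance of √(1.1² + 3.0²) ≈ 3.2.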